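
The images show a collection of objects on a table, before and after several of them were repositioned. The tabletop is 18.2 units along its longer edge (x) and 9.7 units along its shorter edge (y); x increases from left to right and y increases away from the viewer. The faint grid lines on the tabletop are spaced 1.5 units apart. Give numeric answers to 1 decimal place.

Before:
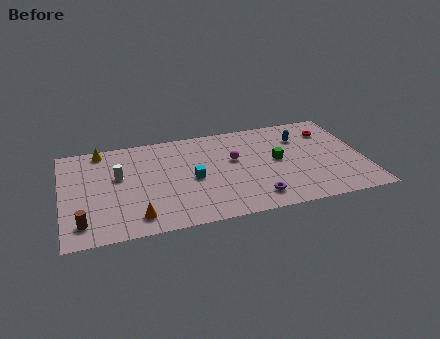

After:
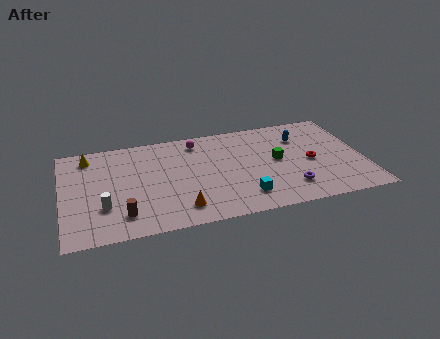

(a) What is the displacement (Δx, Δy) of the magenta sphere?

(-2.1, 2.4)

The magenta sphere was at about (10.4, 5.8) and moved to about (8.3, 8.2).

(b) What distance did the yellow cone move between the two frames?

0.9

The yellow cone was near (2.5, 8.7) before and (1.7, 8.2) after, so it travelled √(0.8² + 0.5²) ≈ 0.9 units.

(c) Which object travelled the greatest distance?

the cyan cube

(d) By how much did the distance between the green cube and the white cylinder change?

+1.2

The distance was about 9.6 in the first image and 10.8 in the second, so they moved 1.2 units further apart.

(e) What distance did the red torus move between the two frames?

3.2

The red torus moved from about (16.4, 7.4) to (15.0, 4.5), a distance of √(1.4² + 2.9²) ≈ 3.2.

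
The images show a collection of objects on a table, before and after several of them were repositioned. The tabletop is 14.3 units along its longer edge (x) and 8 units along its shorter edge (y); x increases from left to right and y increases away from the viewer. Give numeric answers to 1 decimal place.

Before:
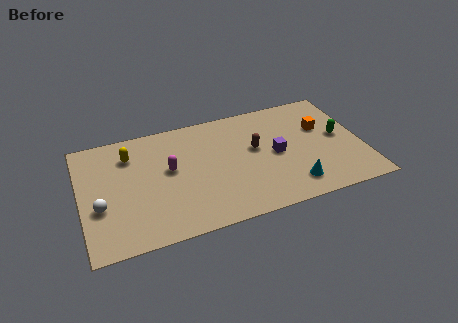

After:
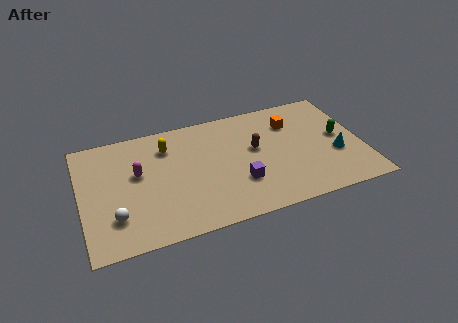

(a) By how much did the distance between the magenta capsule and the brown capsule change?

+1.6

The distance was about 4.4 in the first image and 6.0 in the second, so they moved 1.6 units further apart.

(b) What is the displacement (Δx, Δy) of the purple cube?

(-2.0, -1.4)

From the two frames, the purple cube sits at roughly (9.9, 3.9) before and (7.9, 2.5) after.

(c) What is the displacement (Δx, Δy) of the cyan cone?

(2.4, 1.5)

The cyan cone was at about (10.5, 1.5) and moved to about (12.9, 3.0).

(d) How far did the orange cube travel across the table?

1.7

From (12.4, 5.1) to (10.9, 5.9), the orange cube covered √(1.5² + 0.8²) ≈ 1.7 units.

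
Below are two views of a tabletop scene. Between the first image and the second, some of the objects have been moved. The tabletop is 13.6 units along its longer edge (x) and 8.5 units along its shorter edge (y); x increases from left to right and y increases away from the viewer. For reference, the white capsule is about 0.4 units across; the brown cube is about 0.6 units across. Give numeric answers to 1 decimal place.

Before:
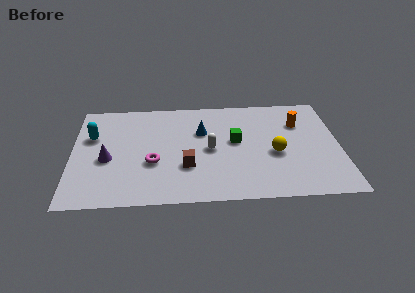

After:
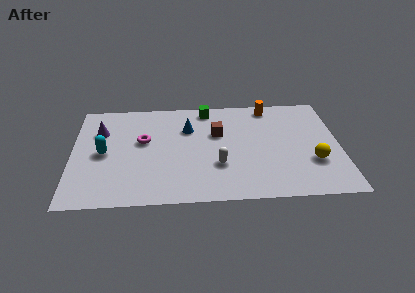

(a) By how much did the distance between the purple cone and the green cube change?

-0.9

The distance was about 6.6 in the first image and 5.7 in the second, so they moved 0.9 units closer together.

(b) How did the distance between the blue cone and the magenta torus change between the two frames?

-1.0

The distance was about 3.5 in the first image and 2.5 in the second, so they moved 1.0 units closer together.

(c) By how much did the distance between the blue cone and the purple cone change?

-0.7

They were about 5.2 units apart before and 4.5 after — 0.7 units closer together.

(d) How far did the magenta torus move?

1.9

From (4.1, 3.2) to (3.6, 5.0), the magenta torus covered √(0.5² + 1.8²) ≈ 1.9 units.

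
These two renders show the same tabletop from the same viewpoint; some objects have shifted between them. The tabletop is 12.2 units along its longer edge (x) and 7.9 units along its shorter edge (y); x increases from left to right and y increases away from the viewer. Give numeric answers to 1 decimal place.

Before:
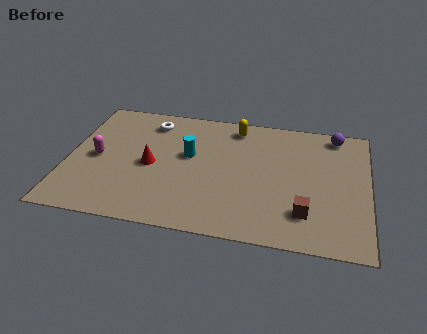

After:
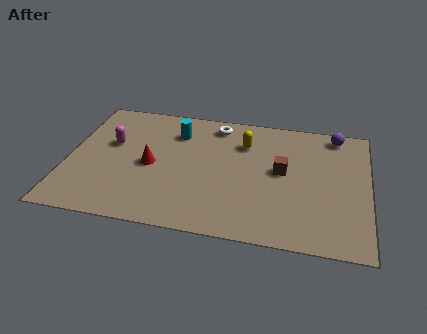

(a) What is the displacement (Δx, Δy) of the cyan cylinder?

(-0.6, 1.4)

The cyan cylinder started near (4.9, 4.6) and ended near (4.3, 6.0).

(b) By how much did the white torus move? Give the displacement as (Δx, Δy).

(2.7, 0.3)

From the two frames, the white torus sits at roughly (3.2, 6.5) before and (5.9, 6.8) after.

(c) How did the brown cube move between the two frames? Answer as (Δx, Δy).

(-1.0, 2.4)

The brown cube was at about (9.7, 1.9) and moved to about (8.7, 4.3).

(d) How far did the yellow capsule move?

1.1

The yellow capsule moved from about (6.7, 6.8) to (7.1, 5.8), a distance of √(0.4² + 1.0²) ≈ 1.1.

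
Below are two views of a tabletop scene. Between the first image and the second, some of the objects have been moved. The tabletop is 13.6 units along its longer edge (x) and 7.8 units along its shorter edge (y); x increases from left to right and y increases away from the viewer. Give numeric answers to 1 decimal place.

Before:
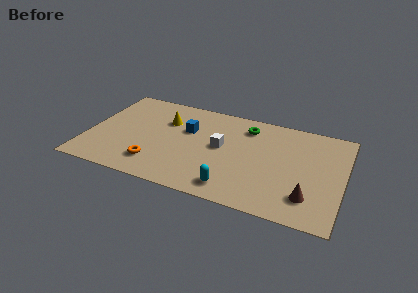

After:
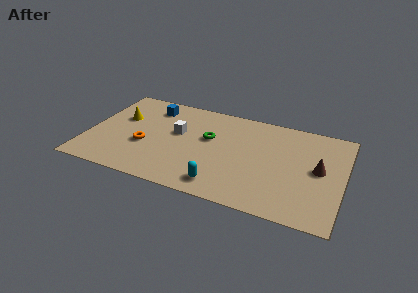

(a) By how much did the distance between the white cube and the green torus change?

-0.7

They were about 2.4 units apart before and 1.7 after — 0.7 units closer together.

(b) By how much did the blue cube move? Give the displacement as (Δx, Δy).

(-2.1, 1.3)

The blue cube started near (5.2, 5.0) and ended near (3.1, 6.3).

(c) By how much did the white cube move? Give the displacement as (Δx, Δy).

(-2.4, 0.4)

The white cube was at about (7.1, 4.2) and moved to about (4.7, 4.6).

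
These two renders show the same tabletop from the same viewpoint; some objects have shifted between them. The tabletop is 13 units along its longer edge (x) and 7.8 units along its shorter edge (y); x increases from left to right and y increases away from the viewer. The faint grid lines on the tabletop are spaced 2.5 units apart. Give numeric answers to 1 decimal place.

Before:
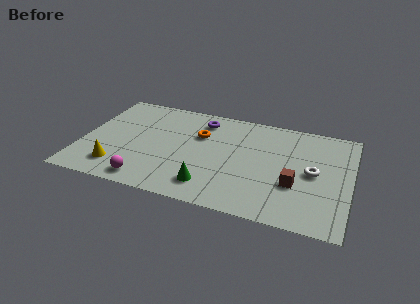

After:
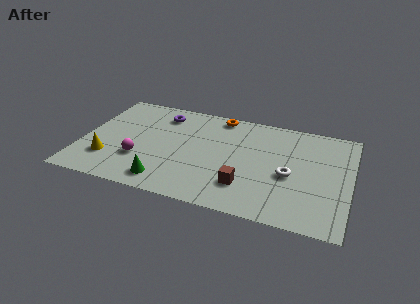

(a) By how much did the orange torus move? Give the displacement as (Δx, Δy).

(0.8, 1.8)

The orange torus started near (5.6, 5.2) and ended near (6.4, 7.0).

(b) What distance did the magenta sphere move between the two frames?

1.6

The magenta sphere moved from about (3.4, 1.0) to (2.9, 2.5), a distance of √(0.5² + 1.5²) ≈ 1.6.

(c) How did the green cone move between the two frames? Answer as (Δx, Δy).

(-2.1, -0.3)

The green cone started near (6.4, 1.5) and ended near (4.3, 1.2).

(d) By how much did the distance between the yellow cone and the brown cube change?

-1.9

Before: roughly 8.6 units apart; after: 6.7. That's 1.9 units closer together.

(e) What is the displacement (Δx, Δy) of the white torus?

(-1.1, -0.5)

The white torus was at about (11.2, 3.9) and moved to about (10.1, 3.4).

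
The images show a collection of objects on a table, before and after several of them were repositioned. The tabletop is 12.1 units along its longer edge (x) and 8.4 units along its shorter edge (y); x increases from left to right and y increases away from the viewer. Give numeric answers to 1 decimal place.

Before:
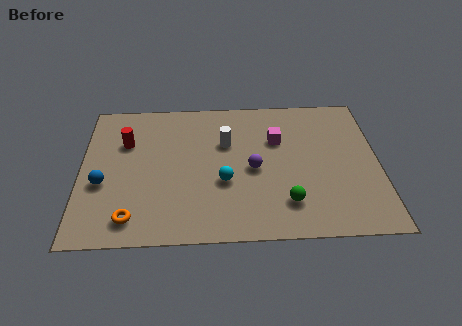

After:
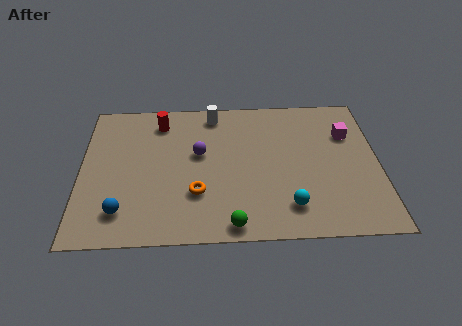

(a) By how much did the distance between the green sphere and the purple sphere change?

+1.9

The distance was about 2.4 in the first image and 4.3 in the second, so they moved 1.9 units further apart.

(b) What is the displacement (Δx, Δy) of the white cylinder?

(-0.5, 1.8)

The white cylinder was at about (5.9, 5.5) and moved to about (5.4, 7.3).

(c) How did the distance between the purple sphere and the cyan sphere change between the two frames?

+3.4

Before: roughly 1.4 units apart; after: 4.8. That's 3.4 units further apart.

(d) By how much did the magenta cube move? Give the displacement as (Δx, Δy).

(2.9, 0.2)

The magenta cube was at about (8.0, 5.6) and moved to about (10.9, 5.8).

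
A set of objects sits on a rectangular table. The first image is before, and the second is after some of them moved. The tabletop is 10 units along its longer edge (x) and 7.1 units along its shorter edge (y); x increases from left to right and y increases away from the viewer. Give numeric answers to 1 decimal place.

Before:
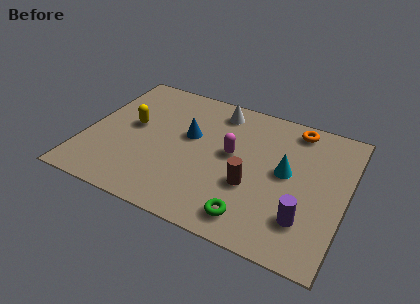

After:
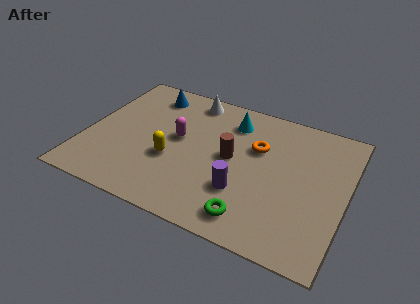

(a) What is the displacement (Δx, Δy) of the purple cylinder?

(-2.4, 0.4)

The purple cylinder started near (8.6, 1.8) and ended near (6.2, 2.2).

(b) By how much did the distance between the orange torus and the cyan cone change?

-0.9

Before: roughly 2.4 units apart; after: 1.5. That's 0.9 units closer together.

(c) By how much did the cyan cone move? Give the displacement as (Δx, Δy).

(-2.3, 1.8)

The cyan cone started near (7.7, 3.8) and ended near (5.4, 5.6).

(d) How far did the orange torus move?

2.1

The orange torus was near (7.8, 6.2) before and (6.5, 4.6) after, so it travelled √(1.3² + 1.6²) ≈ 2.1 units.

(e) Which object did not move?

the green torus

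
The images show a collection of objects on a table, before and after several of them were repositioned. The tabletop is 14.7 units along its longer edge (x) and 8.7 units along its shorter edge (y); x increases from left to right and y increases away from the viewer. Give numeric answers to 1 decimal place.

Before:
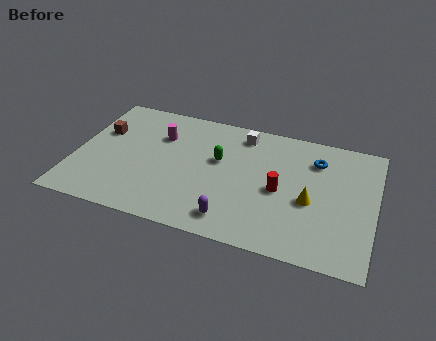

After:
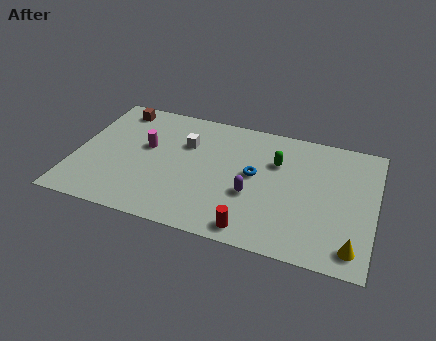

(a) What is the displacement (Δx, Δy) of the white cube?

(-2.7, -1.5)

The white cube was at about (8.0, 7.4) and moved to about (5.3, 5.9).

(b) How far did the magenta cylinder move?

1.2

The magenta cylinder moved from about (4.0, 6.1) to (3.4, 5.1), a distance of √(0.6² + 1.0²) ≈ 1.2.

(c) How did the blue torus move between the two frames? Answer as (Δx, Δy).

(-2.9, -1.9)

The blue torus was at about (11.7, 6.6) and moved to about (8.8, 4.7).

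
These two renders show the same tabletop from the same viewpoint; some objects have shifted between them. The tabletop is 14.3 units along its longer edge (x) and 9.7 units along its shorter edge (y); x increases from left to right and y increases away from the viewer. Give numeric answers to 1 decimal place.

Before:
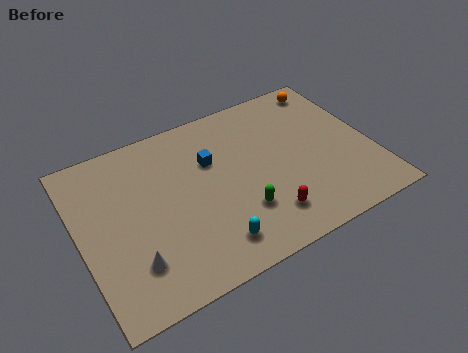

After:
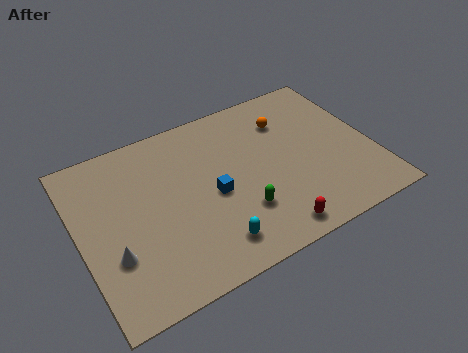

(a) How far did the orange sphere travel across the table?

2.7

The orange sphere was near (12.9, 8.5) before and (10.5, 7.2) after, so it travelled √(2.4² + 1.3²) ≈ 2.7 units.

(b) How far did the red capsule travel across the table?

0.9

The red capsule was near (8.6, 2.0) before and (8.7, 1.1) after, so it travelled √(0.1² + 0.9²) ≈ 0.9 units.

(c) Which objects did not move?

the cyan capsule and the green capsule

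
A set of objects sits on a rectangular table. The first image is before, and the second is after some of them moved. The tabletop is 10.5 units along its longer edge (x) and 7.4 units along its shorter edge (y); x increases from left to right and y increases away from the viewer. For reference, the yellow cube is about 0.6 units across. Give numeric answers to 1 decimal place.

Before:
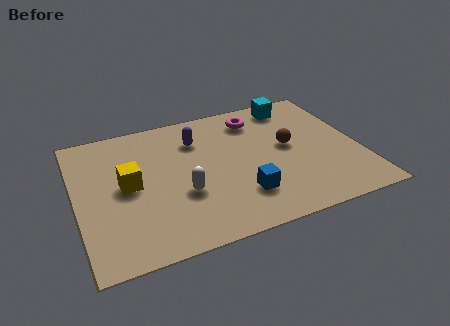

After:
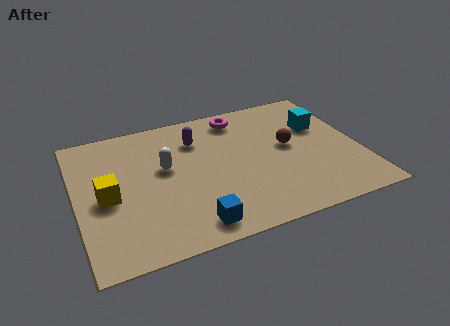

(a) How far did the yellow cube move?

0.9

The yellow cube moved from about (1.9, 3.8) to (1.1, 3.4), a distance of √(0.8² + 0.4²) ≈ 0.9.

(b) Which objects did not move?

the purple capsule and the brown sphere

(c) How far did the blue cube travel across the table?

2.1

The blue cube moved from about (5.9, 1.9) to (4.0, 1.0), a distance of √(1.9² + 0.9²) ≈ 2.1.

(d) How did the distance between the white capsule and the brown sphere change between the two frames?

+0.3

They were about 4.3 units apart before and 4.6 after — 0.3 units further apart.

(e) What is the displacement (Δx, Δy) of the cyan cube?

(0.8, -1.6)

The cyan cube was at about (8.4, 6.4) and moved to about (9.2, 4.8).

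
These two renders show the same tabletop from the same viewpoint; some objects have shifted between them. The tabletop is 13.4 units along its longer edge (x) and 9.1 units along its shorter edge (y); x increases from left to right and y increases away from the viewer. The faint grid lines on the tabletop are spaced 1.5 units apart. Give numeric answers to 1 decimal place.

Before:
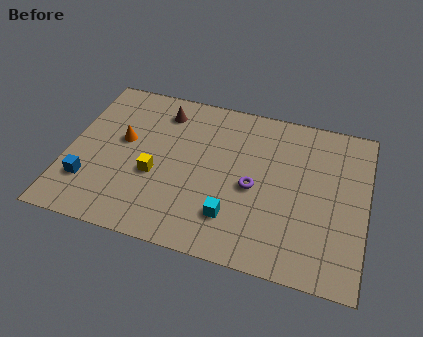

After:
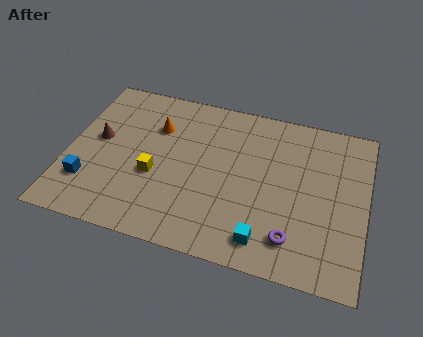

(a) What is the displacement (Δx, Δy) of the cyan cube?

(1.5, -0.8)

The cyan cube was at about (7.6, 2.2) and moved to about (9.1, 1.4).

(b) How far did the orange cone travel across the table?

1.8

The orange cone moved from about (2.4, 5.2) to (3.8, 6.4), a distance of √(1.4² + 1.2²) ≈ 1.8.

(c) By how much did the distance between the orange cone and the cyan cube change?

+1.3

They were about 6.0 units apart before and 7.3 after — 1.3 units further apart.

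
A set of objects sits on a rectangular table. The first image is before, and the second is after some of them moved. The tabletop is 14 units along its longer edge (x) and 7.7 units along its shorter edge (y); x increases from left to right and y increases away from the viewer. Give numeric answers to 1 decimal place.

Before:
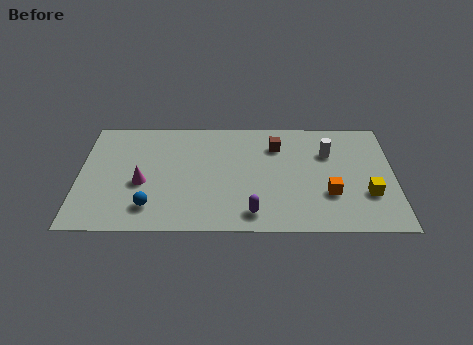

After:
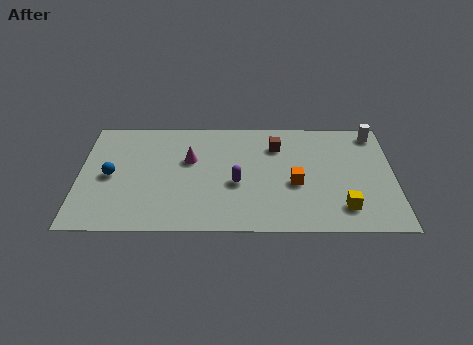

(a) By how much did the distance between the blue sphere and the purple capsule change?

+1.1

The distance was about 4.5 in the first image and 5.6 in the second, so they moved 1.1 units further apart.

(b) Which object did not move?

the brown cube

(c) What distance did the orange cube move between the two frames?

1.7

From (11.1, 2.5) to (9.6, 3.2), the orange cube covered √(1.5² + 0.7²) ≈ 1.7 units.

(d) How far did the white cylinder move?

2.5

The white cylinder was near (11.1, 5.3) before and (13.2, 6.7) after, so it travelled √(2.1² + 1.4²) ≈ 2.5 units.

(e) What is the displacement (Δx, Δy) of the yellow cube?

(-1.1, -0.9)

The yellow cube was at about (12.8, 2.5) and moved to about (11.7, 1.6).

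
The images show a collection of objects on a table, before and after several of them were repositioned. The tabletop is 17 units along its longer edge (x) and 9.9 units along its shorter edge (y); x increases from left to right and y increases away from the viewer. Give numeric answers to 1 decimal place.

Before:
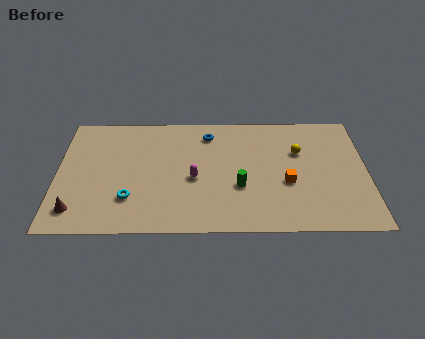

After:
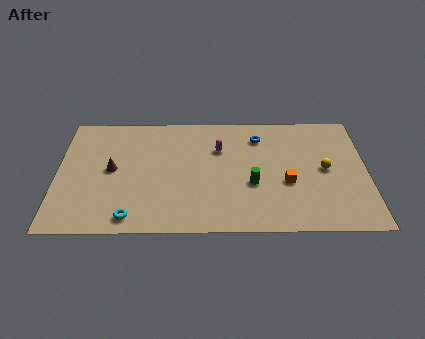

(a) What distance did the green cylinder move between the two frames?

0.7

The green cylinder was near (10.0, 3.6) before and (10.7, 3.8) after, so it travelled √(0.7² + 0.2²) ≈ 0.7 units.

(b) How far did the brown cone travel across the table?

3.8

The brown cone moved from about (1.1, 1.8) to (3.0, 5.1), a distance of √(1.9² + 3.3²) ≈ 3.8.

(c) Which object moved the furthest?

the brown cone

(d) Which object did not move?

the orange cube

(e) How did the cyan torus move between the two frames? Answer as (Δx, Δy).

(0.1, -1.5)

The cyan torus started near (4.0, 2.7) and ended near (4.1, 1.2).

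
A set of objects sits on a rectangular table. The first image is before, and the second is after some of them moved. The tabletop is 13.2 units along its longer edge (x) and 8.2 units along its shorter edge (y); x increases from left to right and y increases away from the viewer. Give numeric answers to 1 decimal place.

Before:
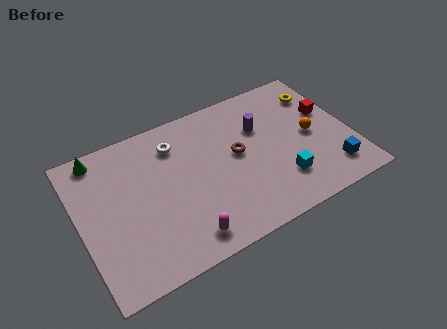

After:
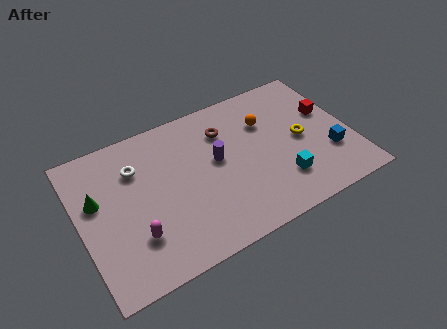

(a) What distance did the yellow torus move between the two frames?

2.6

The yellow torus moved from about (12.1, 6.3) to (10.8, 4.0), a distance of √(1.3² + 2.3²) ≈ 2.6.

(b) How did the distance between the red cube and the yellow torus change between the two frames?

+0.5

They were about 1.3 units apart before and 1.8 after — 0.5 units further apart.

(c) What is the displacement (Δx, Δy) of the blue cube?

(0.1, 1.0)

The blue cube was at about (11.9, 1.6) and moved to about (12.0, 2.6).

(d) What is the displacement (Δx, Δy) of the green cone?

(-0.4, -2.3)

From the two frames, the green cone sits at roughly (1.3, 7.3) before and (0.9, 5.0) after.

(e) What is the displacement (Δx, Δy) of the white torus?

(-2.0, -0.5)

The white torus started near (4.9, 6.4) and ended near (2.9, 5.9).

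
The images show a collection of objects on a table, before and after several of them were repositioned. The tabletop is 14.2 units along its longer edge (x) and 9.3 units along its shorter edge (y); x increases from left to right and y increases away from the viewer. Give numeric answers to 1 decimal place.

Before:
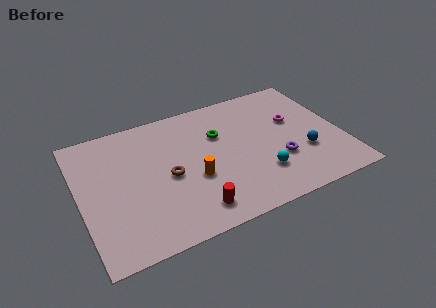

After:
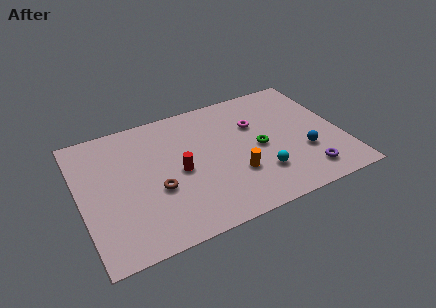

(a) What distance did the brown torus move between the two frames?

1.0

From (4.7, 4.3) to (4.0, 3.6), the brown torus covered √(0.7² + 0.7²) ≈ 1.0 units.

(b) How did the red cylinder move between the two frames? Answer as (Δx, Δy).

(-0.4, 2.9)

From the two frames, the red cylinder sits at roughly (5.7, 1.5) before and (5.3, 4.4) after.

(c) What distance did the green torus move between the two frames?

2.7

The green torus was near (7.7, 6.2) before and (9.7, 4.4) after, so it travelled √(2.0² + 1.8²) ≈ 2.7 units.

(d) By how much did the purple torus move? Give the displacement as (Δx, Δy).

(1.3, -1.5)

The purple torus was at about (10.6, 3.1) and moved to about (11.9, 1.6).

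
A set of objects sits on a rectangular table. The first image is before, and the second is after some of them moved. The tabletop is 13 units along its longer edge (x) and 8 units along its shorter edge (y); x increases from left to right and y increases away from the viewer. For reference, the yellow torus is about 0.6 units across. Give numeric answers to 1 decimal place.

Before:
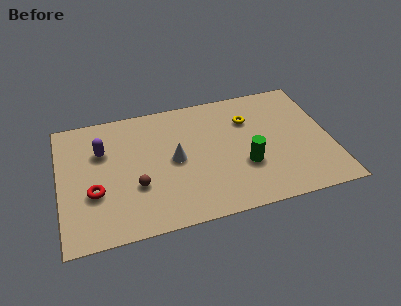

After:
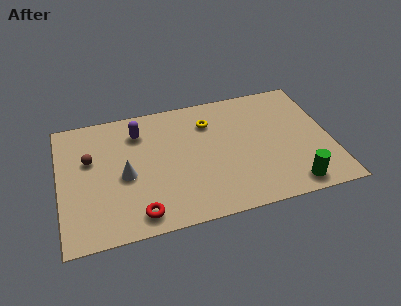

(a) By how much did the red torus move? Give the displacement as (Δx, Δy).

(2.0, -1.8)

From the two frames, the red torus sits at roughly (1.6, 2.9) before and (3.6, 1.1) after.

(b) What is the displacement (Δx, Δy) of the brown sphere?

(-2.1, 2.2)

The brown sphere started near (3.6, 2.8) and ended near (1.5, 5.0).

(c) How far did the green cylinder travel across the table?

2.8

From (8.8, 2.8) to (10.9, 1.0), the green cylinder covered √(2.1² + 1.8²) ≈ 2.8 units.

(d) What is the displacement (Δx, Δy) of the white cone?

(-2.4, -0.4)

The white cone was at about (5.5, 4.0) and moved to about (3.1, 3.6).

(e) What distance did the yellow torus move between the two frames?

1.9

The yellow torus was near (9.2, 5.7) before and (7.3, 6.0) after, so it travelled √(1.9² + 0.3²) ≈ 1.9 units.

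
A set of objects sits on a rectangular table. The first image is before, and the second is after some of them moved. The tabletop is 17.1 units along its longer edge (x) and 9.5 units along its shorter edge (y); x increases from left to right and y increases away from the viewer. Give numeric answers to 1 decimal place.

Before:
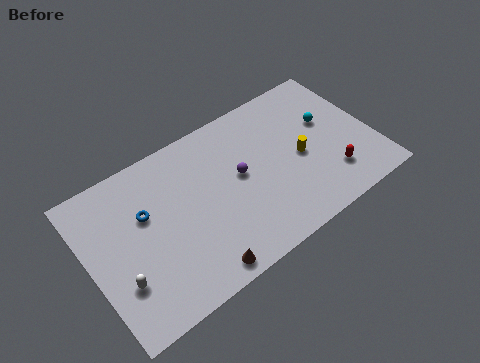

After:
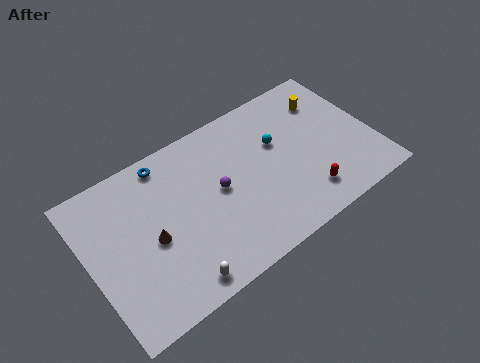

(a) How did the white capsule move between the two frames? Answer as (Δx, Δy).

(3.0, -1.8)

The white capsule started near (1.5, 2.9) and ended near (4.5, 1.1).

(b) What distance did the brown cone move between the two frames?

4.0

From (5.8, 1.0) to (3.6, 4.3), the brown cone covered √(2.2² + 3.3²) ≈ 4.0 units.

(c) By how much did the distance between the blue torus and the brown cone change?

-1.1

They were about 5.5 units apart before and 4.4 after — 1.1 units closer together.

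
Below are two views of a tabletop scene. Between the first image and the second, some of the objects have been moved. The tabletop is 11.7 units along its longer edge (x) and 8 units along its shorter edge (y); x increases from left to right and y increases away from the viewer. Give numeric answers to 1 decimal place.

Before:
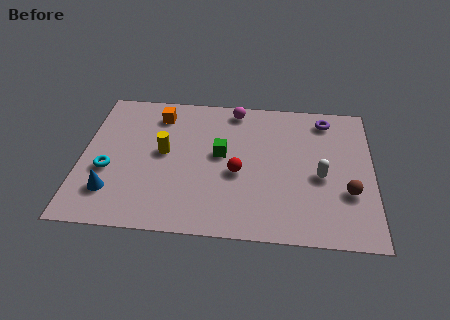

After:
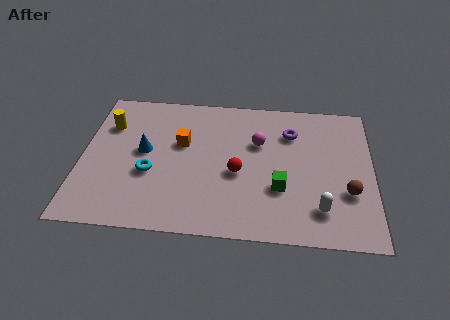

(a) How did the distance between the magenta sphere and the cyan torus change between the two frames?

-1.6

They were about 6.4 units apart before and 4.8 after — 1.6 units closer together.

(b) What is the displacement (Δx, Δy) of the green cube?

(2.4, -1.7)

The green cube was at about (5.6, 4.4) and moved to about (8.0, 2.7).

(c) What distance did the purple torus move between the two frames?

1.7

The purple torus was near (9.8, 6.8) before and (8.4, 5.9) after, so it travelled √(1.4² + 0.9²) ≈ 1.7 units.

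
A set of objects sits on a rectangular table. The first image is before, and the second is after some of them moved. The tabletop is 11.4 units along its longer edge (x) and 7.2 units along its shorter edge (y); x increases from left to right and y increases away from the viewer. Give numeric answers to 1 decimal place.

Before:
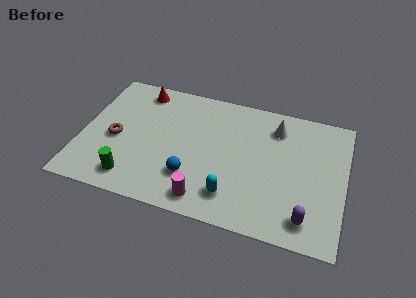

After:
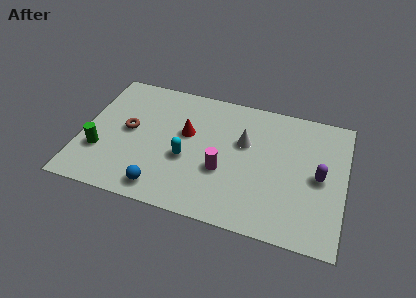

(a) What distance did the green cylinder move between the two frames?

1.9

The green cylinder moved from about (2.4, 1.2) to (0.9, 2.3), a distance of √(1.5² + 1.1²) ≈ 1.9.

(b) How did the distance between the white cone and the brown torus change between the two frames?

-2.2

The distance was about 7.2 in the first image and 5.0 in the second, so they moved 2.2 units closer together.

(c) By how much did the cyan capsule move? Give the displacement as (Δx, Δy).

(-2.1, 1.4)

From the two frames, the cyan capsule sits at roughly (6.7, 1.5) before and (4.6, 2.9) after.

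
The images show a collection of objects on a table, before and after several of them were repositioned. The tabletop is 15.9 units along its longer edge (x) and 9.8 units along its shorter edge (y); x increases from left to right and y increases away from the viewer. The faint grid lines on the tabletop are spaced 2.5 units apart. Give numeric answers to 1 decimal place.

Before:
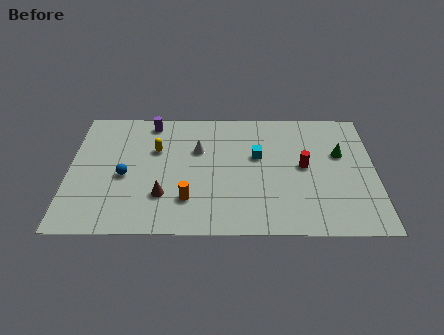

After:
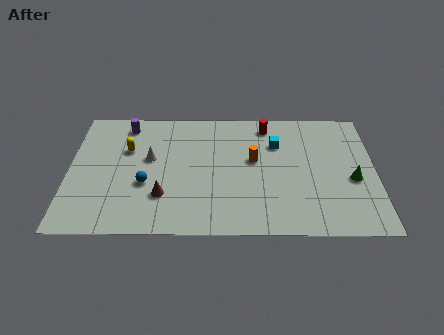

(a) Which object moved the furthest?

the orange cylinder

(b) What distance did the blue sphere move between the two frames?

1.3

From (2.9, 4.3) to (4.0, 3.7), the blue sphere covered √(1.1² + 0.6²) ≈ 1.3 units.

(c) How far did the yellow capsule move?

1.5

The yellow capsule moved from about (4.5, 6.4) to (3.0, 6.4), a distance of √(1.5² + 0.0²) ≈ 1.5.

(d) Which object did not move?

the brown cone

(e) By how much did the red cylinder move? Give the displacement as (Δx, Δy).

(-1.9, 3.3)

The red cylinder was at about (12.2, 5.1) and moved to about (10.3, 8.4).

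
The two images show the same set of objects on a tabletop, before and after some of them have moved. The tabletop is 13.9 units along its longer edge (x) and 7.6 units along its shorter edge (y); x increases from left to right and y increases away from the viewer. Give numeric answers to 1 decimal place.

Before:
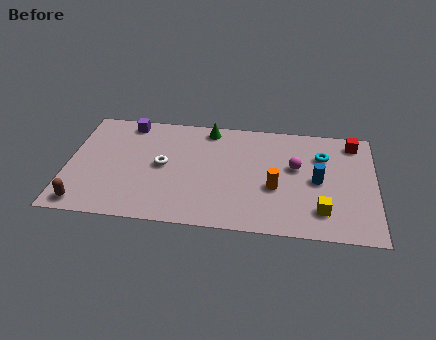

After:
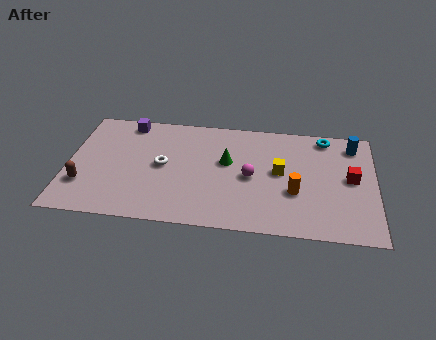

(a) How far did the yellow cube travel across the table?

3.1

The yellow cube moved from about (11.5, 1.7) to (9.6, 4.1), a distance of √(1.9² + 2.4²) ≈ 3.1.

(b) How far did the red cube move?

2.5

From (12.9, 6.5) to (12.8, 4.0), the red cube covered √(0.1² + 2.5²) ≈ 2.5 units.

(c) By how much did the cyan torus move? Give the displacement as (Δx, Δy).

(0.1, 1.3)

The cyan torus was at about (11.5, 5.4) and moved to about (11.6, 6.7).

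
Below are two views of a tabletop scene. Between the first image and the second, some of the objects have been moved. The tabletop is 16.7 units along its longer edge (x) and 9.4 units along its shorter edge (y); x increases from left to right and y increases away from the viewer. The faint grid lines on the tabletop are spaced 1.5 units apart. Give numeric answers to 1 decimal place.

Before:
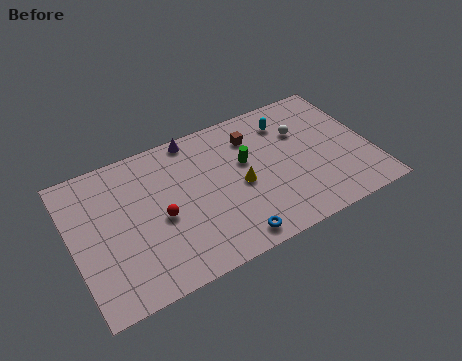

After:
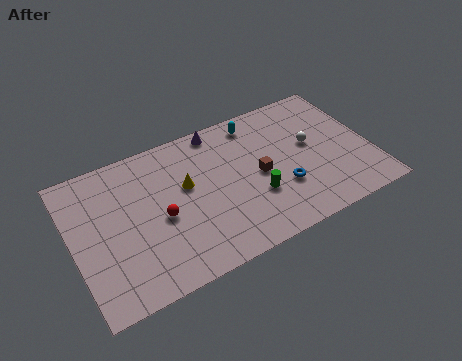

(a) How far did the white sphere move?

1.2

The white sphere moved from about (13.1, 6.4) to (13.5, 5.3), a distance of √(0.4² + 1.1²) ≈ 1.2.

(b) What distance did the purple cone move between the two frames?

1.4

From (7.2, 8.6) to (8.6, 8.5), the purple cone covered √(1.4² + 0.1²) ≈ 1.4 units.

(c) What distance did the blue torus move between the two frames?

3.8

The blue torus was near (8.3, 1.1) before and (11.5, 3.1) after, so it travelled √(3.2² + 2.0²) ≈ 3.8 units.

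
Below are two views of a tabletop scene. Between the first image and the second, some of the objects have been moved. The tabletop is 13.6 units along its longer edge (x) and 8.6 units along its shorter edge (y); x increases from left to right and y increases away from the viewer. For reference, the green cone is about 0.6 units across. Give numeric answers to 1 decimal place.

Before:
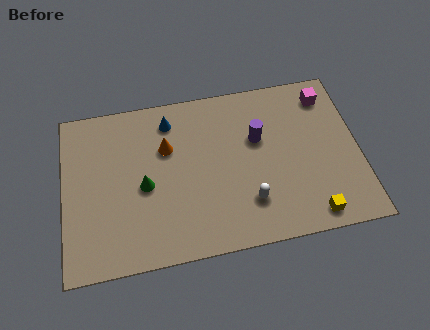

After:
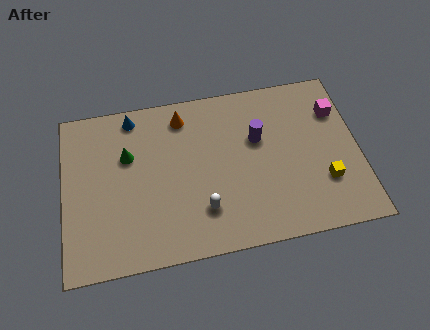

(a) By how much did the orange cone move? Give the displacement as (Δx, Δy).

(0.8, 1.5)

From the two frames, the orange cone sits at roughly (4.8, 5.7) before and (5.6, 7.2) after.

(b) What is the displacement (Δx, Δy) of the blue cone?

(-1.7, 0.5)

The blue cone started near (5.0, 7.1) and ended near (3.3, 7.6).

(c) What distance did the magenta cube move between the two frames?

1.0

The magenta cube was near (12.3, 7.1) before and (12.7, 6.2) after, so it travelled √(0.4² + 0.9²) ≈ 1.0 units.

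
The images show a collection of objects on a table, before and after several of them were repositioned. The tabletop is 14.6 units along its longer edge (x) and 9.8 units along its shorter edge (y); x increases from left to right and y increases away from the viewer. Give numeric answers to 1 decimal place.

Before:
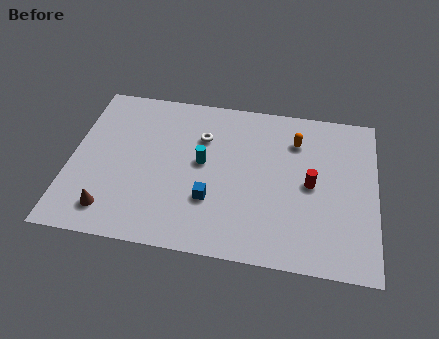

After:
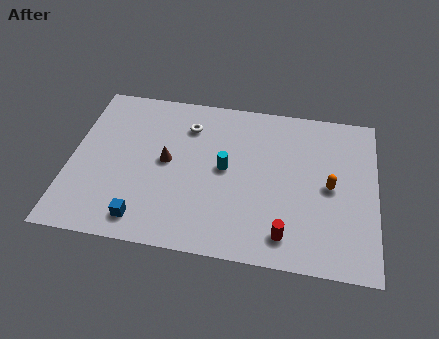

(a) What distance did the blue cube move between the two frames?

3.5

The blue cube moved from about (6.8, 3.1) to (3.7, 1.4), a distance of √(3.1² + 1.7²) ≈ 3.5.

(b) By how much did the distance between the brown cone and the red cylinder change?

-3.1

The distance was about 9.9 in the first image and 6.8 in the second, so they moved 3.1 units closer together.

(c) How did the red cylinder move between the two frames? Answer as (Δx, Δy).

(-1.1, -3.2)

From the two frames, the red cylinder sits at roughly (11.5, 4.8) before and (10.4, 1.6) after.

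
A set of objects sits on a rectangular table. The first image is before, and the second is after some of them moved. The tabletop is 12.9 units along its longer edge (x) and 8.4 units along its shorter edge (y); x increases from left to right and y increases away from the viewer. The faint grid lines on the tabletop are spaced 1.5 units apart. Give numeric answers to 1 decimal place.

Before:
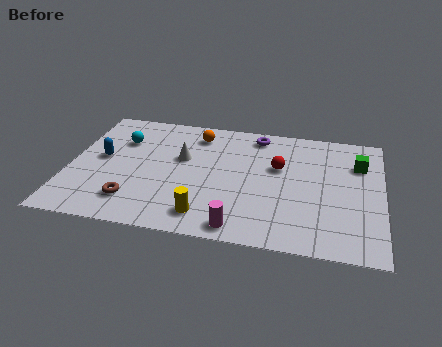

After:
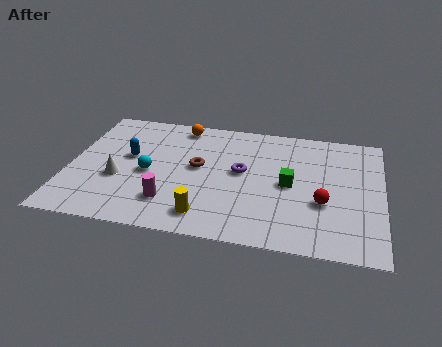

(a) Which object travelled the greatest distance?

the brown torus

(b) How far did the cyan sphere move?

2.5

The cyan sphere was near (2.0, 5.9) before and (3.3, 3.8) after, so it travelled √(1.3² + 2.1²) ≈ 2.5 units.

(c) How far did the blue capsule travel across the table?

1.1

The blue capsule was near (1.3, 4.5) before and (2.4, 4.8) after, so it travelled √(1.1² + 0.3²) ≈ 1.1 units.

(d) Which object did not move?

the yellow cylinder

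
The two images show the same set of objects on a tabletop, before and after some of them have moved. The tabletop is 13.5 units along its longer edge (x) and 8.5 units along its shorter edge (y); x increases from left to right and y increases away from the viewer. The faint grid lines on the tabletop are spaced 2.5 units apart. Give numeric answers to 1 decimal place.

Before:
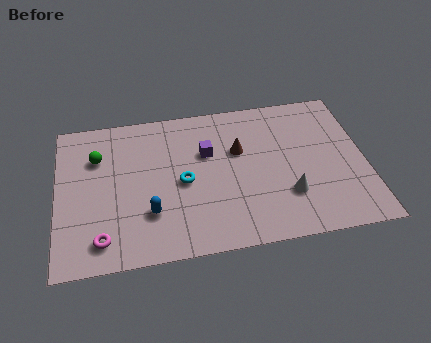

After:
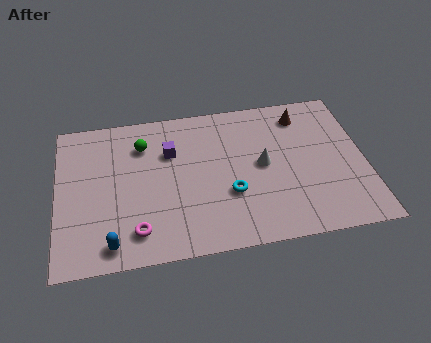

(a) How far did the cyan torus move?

2.2

From (5.5, 4.0) to (7.5, 3.0), the cyan torus covered √(2.0² + 1.0²) ≈ 2.2 units.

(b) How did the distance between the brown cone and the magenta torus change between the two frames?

+1.9

They were about 7.3 units apart before and 9.2 after — 1.9 units further apart.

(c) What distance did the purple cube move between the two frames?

1.6

The purple cube moved from about (6.6, 5.5) to (5.0, 5.8), a distance of √(1.6² + 0.3²) ≈ 1.6.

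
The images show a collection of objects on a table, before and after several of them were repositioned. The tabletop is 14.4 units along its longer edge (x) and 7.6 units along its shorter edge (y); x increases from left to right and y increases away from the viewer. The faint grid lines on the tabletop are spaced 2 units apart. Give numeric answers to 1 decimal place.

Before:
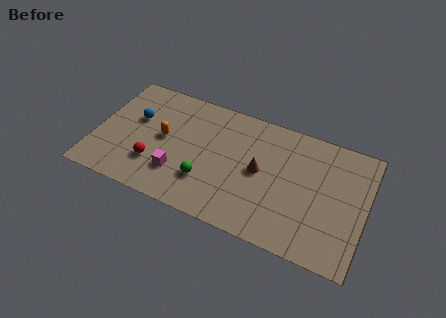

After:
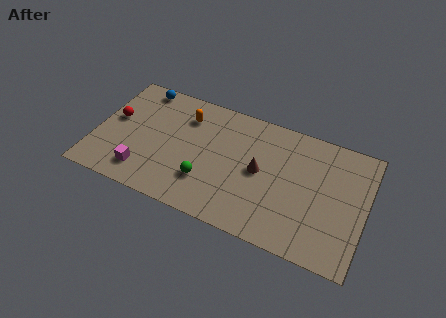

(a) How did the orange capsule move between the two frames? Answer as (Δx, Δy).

(1.0, 1.8)

The orange capsule was at about (3.6, 4.0) and moved to about (4.6, 5.8).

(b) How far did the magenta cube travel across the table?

1.9

The magenta cube was near (4.6, 2.1) before and (2.8, 1.5) after, so it travelled √(1.8² + 0.6²) ≈ 1.9 units.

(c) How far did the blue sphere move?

2.1

The blue sphere was near (2.0, 4.7) before and (2.0, 6.8) after, so it travelled √(0.0² + 2.1²) ≈ 2.1 units.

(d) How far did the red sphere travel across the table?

3.2

The red sphere moved from about (3.3, 2.2) to (0.9, 4.3), a distance of √(2.4² + 2.1²) ≈ 3.2.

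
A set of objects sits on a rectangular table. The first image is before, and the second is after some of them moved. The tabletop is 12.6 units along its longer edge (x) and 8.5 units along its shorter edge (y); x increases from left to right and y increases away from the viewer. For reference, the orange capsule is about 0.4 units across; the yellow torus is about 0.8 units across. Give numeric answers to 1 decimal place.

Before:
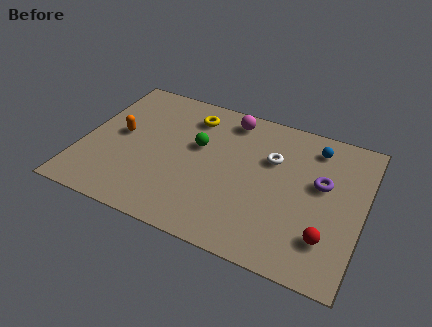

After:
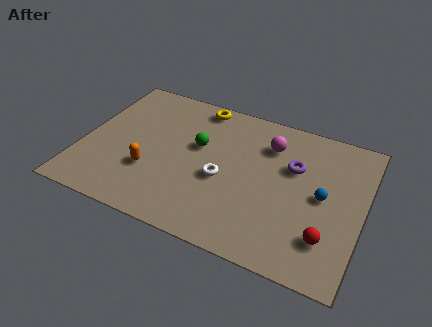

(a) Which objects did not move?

the green sphere and the red sphere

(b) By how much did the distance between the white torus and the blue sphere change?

+2.2

Before: roughly 2.3 units apart; after: 4.5. That's 2.2 units further apart.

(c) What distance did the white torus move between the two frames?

2.8

From (8.4, 5.6) to (6.4, 3.6), the white torus covered √(2.0² + 2.0²) ≈ 2.8 units.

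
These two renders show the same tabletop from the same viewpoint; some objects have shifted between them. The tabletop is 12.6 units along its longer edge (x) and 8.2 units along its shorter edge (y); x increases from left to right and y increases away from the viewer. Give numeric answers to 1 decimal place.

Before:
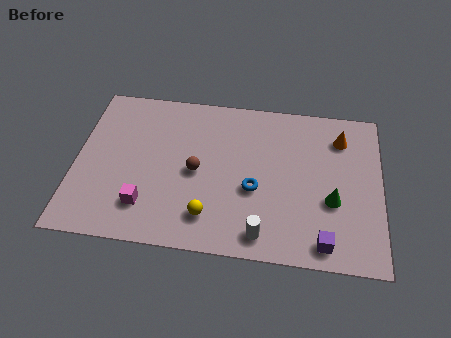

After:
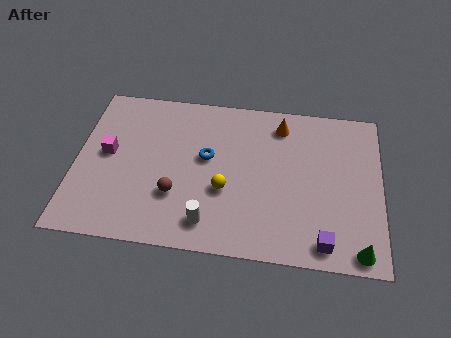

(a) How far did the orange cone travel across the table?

2.5

The orange cone moved from about (10.9, 6.4) to (8.4, 6.8), a distance of √(2.5² + 0.4²) ≈ 2.5.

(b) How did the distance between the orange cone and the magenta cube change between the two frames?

-1.6

Before: roughly 9.1 units apart; after: 7.5. That's 1.6 units closer together.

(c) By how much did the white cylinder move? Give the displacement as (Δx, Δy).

(-2.2, 0.3)

The white cylinder was at about (7.8, 1.1) and moved to about (5.6, 1.4).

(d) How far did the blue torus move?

2.4

From (7.4, 3.3) to (5.4, 4.7), the blue torus covered √(2.0² + 1.4²) ≈ 2.4 units.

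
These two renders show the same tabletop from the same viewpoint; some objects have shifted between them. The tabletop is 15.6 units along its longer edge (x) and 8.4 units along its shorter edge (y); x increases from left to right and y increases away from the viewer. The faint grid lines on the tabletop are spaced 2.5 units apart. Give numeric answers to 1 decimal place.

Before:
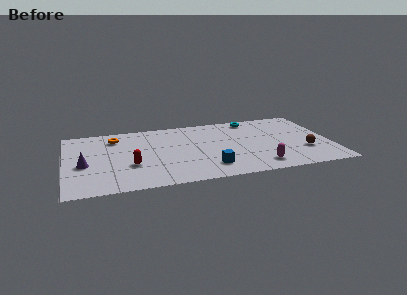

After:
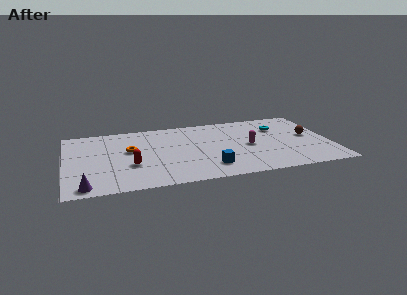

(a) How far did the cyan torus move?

2.1

From (11.2, 7.4) to (12.7, 6.0), the cyan torus covered √(1.5² + 1.4²) ≈ 2.1 units.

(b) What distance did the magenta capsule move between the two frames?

2.6

The magenta capsule moved from about (11.2, 1.4) to (10.8, 4.0), a distance of √(0.4² + 2.6²) ≈ 2.6.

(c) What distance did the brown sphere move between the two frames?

1.8

The brown sphere moved from about (14.0, 2.7) to (14.4, 4.5), a distance of √(0.4² + 1.8²) ≈ 1.8.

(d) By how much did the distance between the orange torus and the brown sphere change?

-1.1

The distance was about 11.7 in the first image and 10.6 in the second, so they moved 1.1 units closer together.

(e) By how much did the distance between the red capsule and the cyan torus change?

+0.8

The distance was about 8.6 in the first image and 9.4 in the second, so they moved 0.8 units further apart.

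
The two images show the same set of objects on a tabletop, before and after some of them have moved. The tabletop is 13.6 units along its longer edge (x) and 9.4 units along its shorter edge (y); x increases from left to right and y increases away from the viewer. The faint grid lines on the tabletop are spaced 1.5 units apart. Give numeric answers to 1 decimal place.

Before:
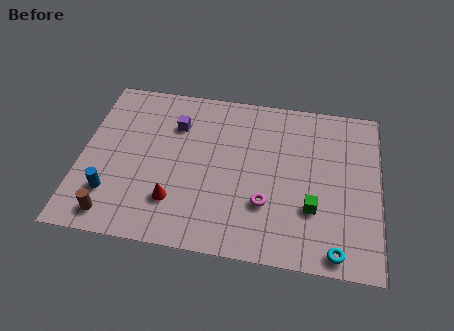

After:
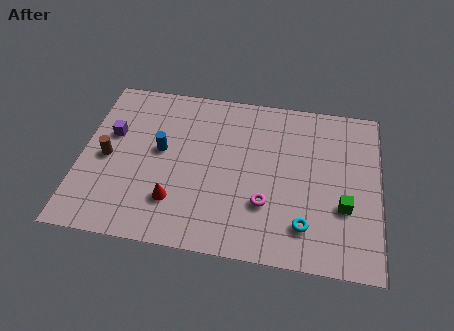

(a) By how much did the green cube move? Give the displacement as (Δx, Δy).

(1.4, 0.3)

From the two frames, the green cube sits at roughly (10.6, 3.0) before and (12.0, 3.3) after.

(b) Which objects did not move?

the red cone and the magenta torus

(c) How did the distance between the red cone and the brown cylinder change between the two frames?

+0.8

They were about 3.0 units apart before and 3.8 after — 0.8 units further apart.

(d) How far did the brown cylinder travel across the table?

3.2

From (1.7, 1.2) to (1.2, 4.4), the brown cylinder covered √(0.5² + 3.2²) ≈ 3.2 units.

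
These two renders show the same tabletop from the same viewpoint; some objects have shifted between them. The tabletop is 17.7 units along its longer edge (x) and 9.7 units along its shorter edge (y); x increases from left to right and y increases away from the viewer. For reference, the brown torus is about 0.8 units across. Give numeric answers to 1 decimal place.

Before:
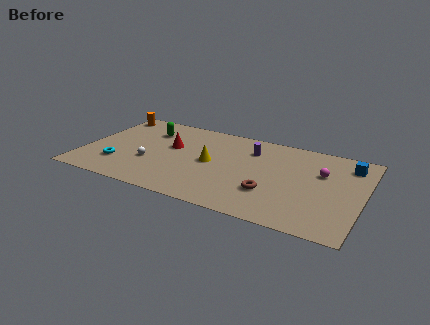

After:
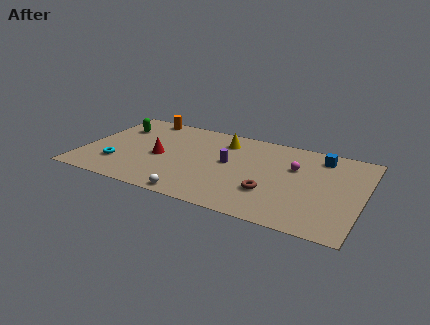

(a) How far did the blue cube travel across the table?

1.8

From (16.6, 7.8) to (14.8, 8.1), the blue cube covered √(1.8² + 0.3²) ≈ 1.8 units.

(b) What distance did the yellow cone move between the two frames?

2.8

The yellow cone was near (8.1, 4.9) before and (8.6, 7.7) after, so it travelled √(0.5² + 2.8²) ≈ 2.8 units.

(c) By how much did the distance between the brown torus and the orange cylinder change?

-1.7

The distance was about 12.4 in the first image and 10.7 in the second, so they moved 1.7 units closer together.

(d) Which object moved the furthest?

the white sphere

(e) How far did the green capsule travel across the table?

2.0

The green capsule moved from about (3.7, 7.2) to (1.7, 7.0), a distance of √(2.0² + 0.2²) ≈ 2.0.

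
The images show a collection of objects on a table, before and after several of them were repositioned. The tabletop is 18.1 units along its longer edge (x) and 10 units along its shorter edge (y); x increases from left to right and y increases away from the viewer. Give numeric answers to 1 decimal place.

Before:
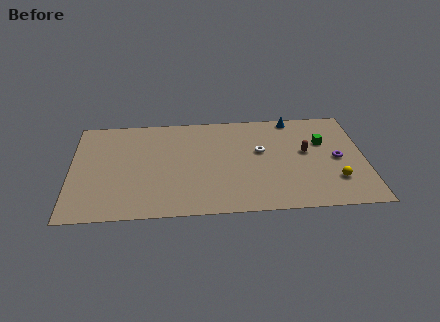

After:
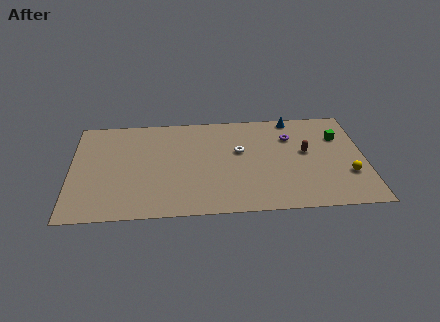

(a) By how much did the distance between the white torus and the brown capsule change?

+1.3

Before: roughly 2.8 units apart; after: 4.1. That's 1.3 units further apart.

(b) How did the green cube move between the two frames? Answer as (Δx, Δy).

(1.0, 0.5)

From the two frames, the green cube sits at roughly (15.6, 6.5) before and (16.6, 7.0) after.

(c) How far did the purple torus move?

3.7

From (16.4, 4.8) to (13.6, 7.2), the purple torus covered √(2.8² + 2.4²) ≈ 3.7 units.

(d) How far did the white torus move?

1.3

From (11.7, 5.9) to (10.4, 6.0), the white torus covered √(1.3² + 0.1²) ≈ 1.3 units.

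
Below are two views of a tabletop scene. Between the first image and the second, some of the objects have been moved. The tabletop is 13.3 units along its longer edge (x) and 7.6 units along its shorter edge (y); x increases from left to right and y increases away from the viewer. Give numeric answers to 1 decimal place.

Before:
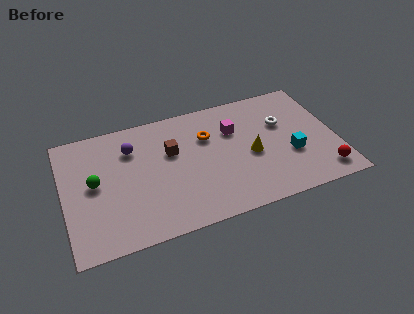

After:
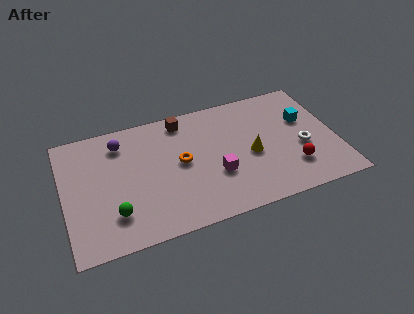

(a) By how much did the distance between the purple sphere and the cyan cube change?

+1.0

They were about 8.1 units apart before and 9.1 after — 1.0 units further apart.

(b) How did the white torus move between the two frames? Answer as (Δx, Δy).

(0.8, -1.8)

The white torus was at about (10.8, 4.9) and moved to about (11.6, 3.1).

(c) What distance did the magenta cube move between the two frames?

2.7

The magenta cube moved from about (8.4, 5.2) to (7.3, 2.7), a distance of √(1.1² + 2.5²) ≈ 2.7.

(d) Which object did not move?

the yellow cone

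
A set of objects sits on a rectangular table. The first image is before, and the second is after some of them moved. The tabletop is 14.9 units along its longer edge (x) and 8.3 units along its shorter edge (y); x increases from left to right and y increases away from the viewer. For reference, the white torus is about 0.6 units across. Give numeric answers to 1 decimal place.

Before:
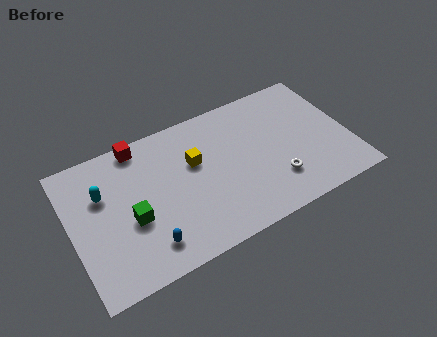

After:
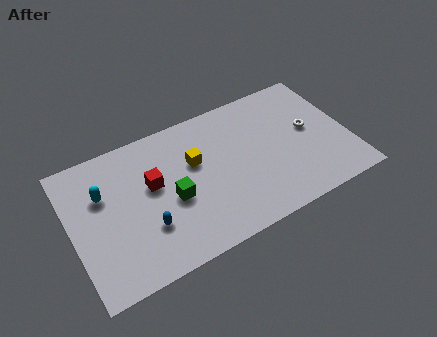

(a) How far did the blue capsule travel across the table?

1.0

The blue capsule moved from about (3.7, 1.6) to (3.8, 2.6), a distance of √(0.1² + 1.0²) ≈ 1.0.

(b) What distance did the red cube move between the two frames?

2.6

From (4.0, 7.5) to (4.4, 4.9), the red cube covered √(0.4² + 2.6²) ≈ 2.6 units.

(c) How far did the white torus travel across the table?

3.2

The white torus moved from about (10.7, 2.2) to (12.9, 4.5), a distance of √(2.2² + 2.3²) ≈ 3.2.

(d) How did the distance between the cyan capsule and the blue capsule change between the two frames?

-0.8

Before: roughly 4.3 units apart; after: 3.5. That's 0.8 units closer together.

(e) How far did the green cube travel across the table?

2.2

The green cube moved from about (3.1, 3.4) to (5.3, 3.6), a distance of √(2.2² + 0.2²) ≈ 2.2.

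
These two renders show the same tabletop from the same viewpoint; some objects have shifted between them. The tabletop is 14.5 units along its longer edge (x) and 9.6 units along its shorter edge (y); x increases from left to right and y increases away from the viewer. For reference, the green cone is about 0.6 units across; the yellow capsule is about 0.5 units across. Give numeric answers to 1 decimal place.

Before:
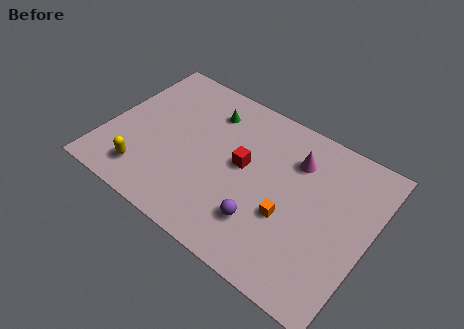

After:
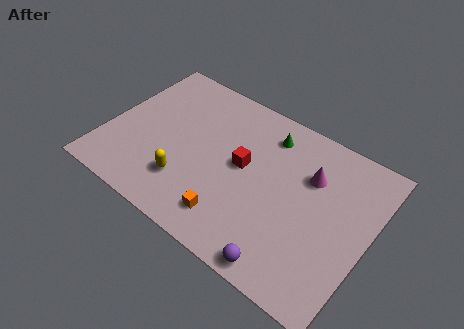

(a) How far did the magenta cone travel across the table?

1.0

From (10.1, 7.1) to (11.0, 6.6), the magenta cone covered √(0.9² + 0.5²) ≈ 1.0 units.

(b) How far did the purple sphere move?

2.3

The purple sphere was near (9.1, 2.5) before and (10.7, 0.9) after, so it travelled √(1.6² + 1.6²) ≈ 2.3 units.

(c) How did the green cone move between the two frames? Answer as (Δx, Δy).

(3.3, 0.3)

The green cone started near (5.1, 7.5) and ended near (8.4, 7.8).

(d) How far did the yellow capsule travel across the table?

2.3

The yellow capsule moved from about (2.6, 1.8) to (4.8, 2.5), a distance of √(2.2² + 0.7²) ≈ 2.3.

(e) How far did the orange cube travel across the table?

3.3

From (10.3, 3.6) to (7.5, 1.8), the orange cube covered √(2.8² + 1.8²) ≈ 3.3 units.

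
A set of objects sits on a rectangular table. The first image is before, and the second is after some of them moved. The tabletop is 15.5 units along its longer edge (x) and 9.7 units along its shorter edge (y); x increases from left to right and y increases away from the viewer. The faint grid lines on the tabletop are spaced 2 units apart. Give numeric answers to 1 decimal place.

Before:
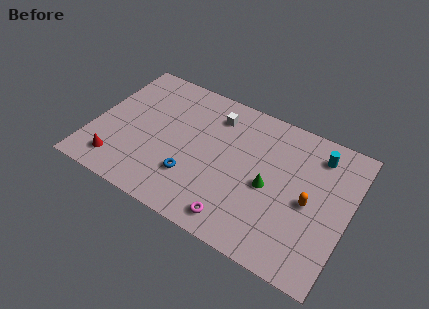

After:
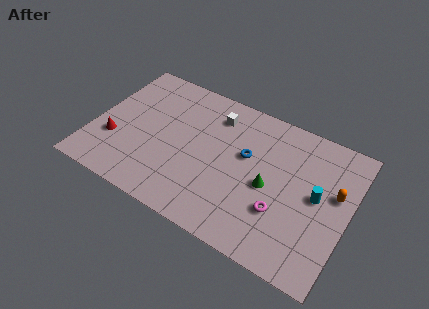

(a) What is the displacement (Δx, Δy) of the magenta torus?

(2.4, 1.8)

The magenta torus was at about (9.3, 1.3) and moved to about (11.7, 3.1).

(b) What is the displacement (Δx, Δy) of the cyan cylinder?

(0.3, -2.8)

The cyan cylinder was at about (13.3, 7.9) and moved to about (13.6, 5.1).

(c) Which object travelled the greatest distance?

the blue torus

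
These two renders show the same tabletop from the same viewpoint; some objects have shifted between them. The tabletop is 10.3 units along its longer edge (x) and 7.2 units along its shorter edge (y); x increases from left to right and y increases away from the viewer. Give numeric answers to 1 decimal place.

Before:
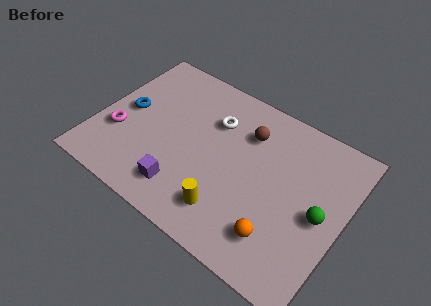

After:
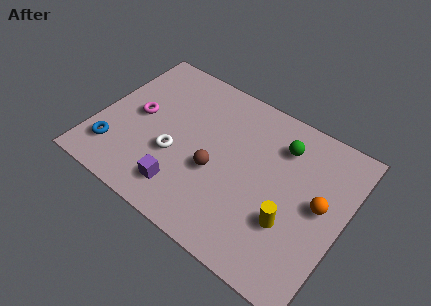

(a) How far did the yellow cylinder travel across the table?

2.6

From (5.9, 1.5) to (8.3, 2.4), the yellow cylinder covered √(2.4² + 0.9²) ≈ 2.6 units.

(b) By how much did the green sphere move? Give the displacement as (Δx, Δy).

(-2.0, 2.1)

From the two frames, the green sphere sits at roughly (9.4, 3.4) before and (7.4, 5.5) after.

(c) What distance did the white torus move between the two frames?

2.7

From (4.6, 5.1) to (3.4, 2.7), the white torus covered √(1.2² + 2.4²) ≈ 2.7 units.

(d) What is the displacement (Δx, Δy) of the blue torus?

(-0.1, -2.1)

From the two frames, the blue torus sits at roughly (1.1, 3.7) before and (1.0, 1.6) after.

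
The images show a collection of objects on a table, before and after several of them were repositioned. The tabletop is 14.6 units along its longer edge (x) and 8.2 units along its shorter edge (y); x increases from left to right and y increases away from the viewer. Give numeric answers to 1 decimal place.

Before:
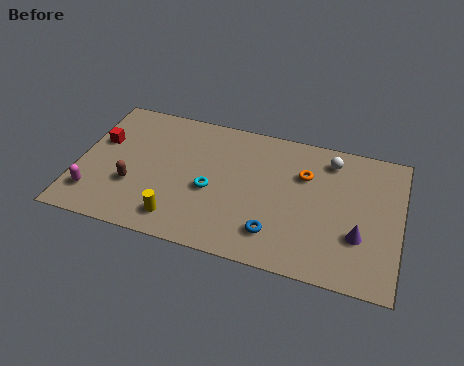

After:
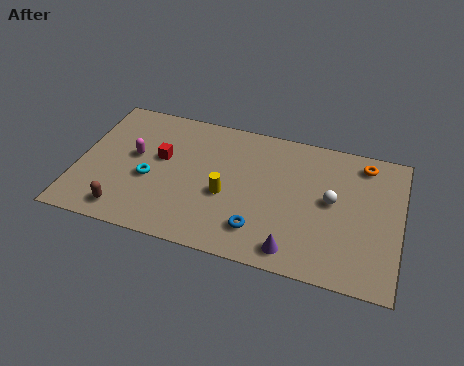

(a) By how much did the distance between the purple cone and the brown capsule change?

-2.6

Before: roughly 10.2 units apart; after: 7.6. That's 2.6 units closer together.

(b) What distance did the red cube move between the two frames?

2.8

From (0.9, 5.1) to (3.7, 4.8), the red cube covered √(2.8² + 0.3²) ≈ 2.8 units.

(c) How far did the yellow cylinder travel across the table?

2.8

From (4.8, 1.4) to (6.8, 3.4), the yellow cylinder covered √(2.0² + 2.0²) ≈ 2.8 units.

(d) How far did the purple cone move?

3.2

The purple cone was near (12.8, 2.7) before and (10.0, 1.1) after, so it travelled √(2.8² + 1.6²) ≈ 3.2 units.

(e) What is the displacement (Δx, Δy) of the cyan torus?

(-2.8, -0.1)

The cyan torus was at about (6.1, 3.5) and moved to about (3.3, 3.4).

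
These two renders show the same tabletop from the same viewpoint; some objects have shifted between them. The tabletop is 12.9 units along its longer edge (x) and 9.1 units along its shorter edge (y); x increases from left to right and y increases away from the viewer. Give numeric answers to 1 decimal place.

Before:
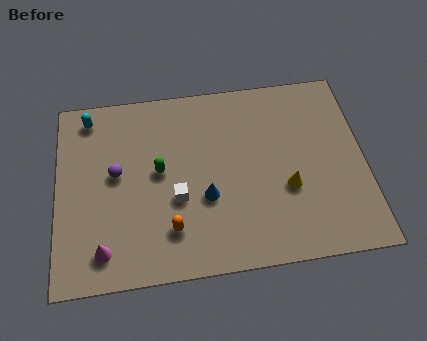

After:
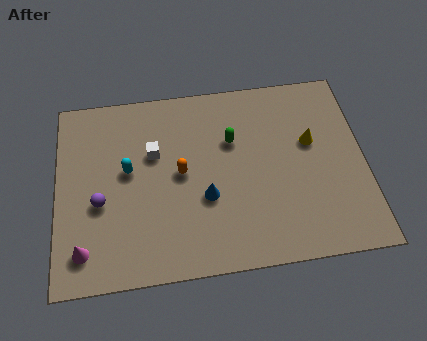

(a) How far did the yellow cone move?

2.4

From (9.6, 3.4) to (10.7, 5.5), the yellow cone covered √(1.1² + 2.1²) ≈ 2.4 units.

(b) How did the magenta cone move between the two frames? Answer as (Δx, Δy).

(-0.8, 0.1)

The magenta cone was at about (1.9, 1.5) and moved to about (1.1, 1.6).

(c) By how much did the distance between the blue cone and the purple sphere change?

+0.4

They were about 4.0 units apart before and 4.4 after — 0.4 units further apart.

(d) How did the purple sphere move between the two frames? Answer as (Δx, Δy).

(-0.7, -1.3)

From the two frames, the purple sphere sits at roughly (2.5, 5.0) before and (1.8, 3.7) after.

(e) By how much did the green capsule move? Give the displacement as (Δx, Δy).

(3.1, 1.1)

From the two frames, the green capsule sits at roughly (4.3, 4.9) before and (7.4, 6.0) after.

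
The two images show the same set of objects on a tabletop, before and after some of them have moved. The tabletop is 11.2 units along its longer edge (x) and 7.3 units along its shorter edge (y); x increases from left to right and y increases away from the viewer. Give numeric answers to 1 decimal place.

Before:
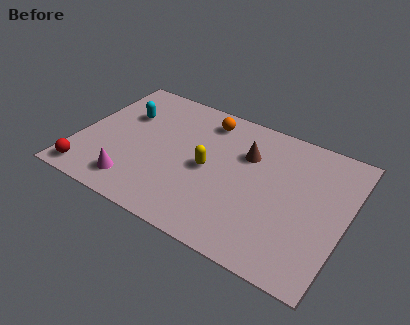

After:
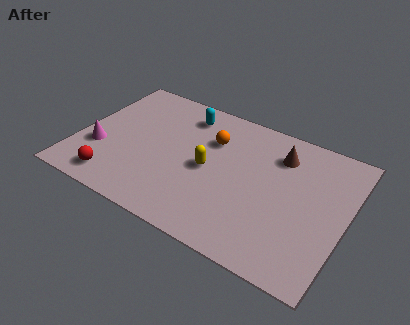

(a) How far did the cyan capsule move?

2.6

The cyan capsule moved from about (1.7, 4.9) to (4.1, 6.0), a distance of √(2.4² + 1.1²) ≈ 2.6.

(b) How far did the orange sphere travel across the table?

1.1

From (5.0, 6.1) to (5.4, 5.1), the orange sphere covered √(0.4² + 1.0²) ≈ 1.1 units.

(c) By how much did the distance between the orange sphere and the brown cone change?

+0.6

Before: roughly 2.2 units apart; after: 2.8. That's 0.6 units further apart.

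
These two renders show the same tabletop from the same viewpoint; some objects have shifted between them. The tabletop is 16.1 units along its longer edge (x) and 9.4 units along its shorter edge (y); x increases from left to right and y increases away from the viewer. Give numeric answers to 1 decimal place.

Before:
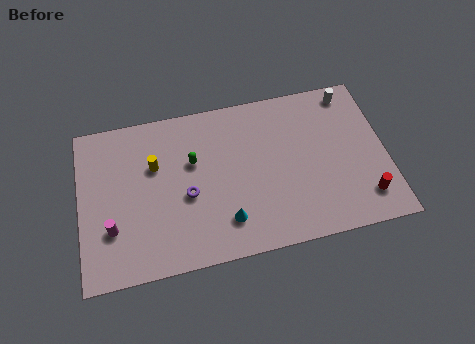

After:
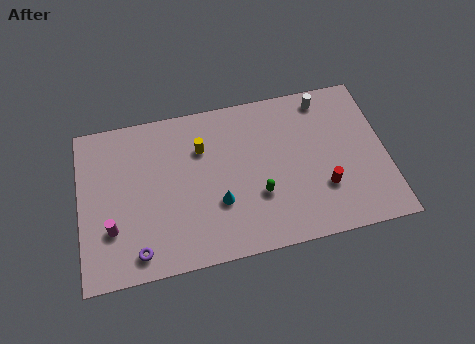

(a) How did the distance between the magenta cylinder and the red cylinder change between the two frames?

-2.1

Before: roughly 13.2 units apart; after: 11.1. That's 2.1 units closer together.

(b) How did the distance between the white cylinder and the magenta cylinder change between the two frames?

-1.3

Before: roughly 14.0 units apart; after: 12.7. That's 1.3 units closer together.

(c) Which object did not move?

the magenta cylinder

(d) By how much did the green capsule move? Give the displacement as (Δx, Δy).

(3.3, -2.7)

The green capsule was at about (6.0, 5.9) and moved to about (9.3, 3.2).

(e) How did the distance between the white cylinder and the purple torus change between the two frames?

+2.4

The distance was about 9.9 in the first image and 12.3 in the second, so they moved 2.4 units further apart.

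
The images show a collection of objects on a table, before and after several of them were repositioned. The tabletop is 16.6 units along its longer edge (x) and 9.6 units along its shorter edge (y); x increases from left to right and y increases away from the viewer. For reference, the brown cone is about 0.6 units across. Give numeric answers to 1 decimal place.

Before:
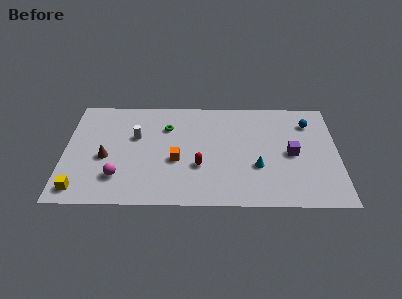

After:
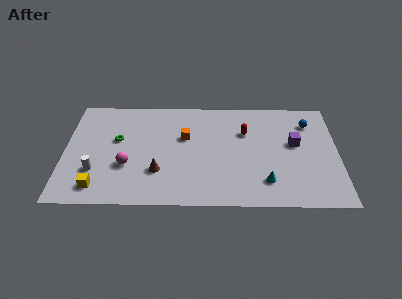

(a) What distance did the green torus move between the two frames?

3.2

From (6.2, 6.9) to (3.2, 5.7), the green torus covered √(3.0² + 1.2²) ≈ 3.2 units.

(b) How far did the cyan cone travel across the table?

1.4

The cyan cone moved from about (11.7, 3.4) to (12.2, 2.1), a distance of √(0.5² + 1.3²) ≈ 1.4.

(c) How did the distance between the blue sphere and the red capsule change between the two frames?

-3.8

The distance was about 7.8 in the first image and 4.0 in the second, so they moved 3.8 units closer together.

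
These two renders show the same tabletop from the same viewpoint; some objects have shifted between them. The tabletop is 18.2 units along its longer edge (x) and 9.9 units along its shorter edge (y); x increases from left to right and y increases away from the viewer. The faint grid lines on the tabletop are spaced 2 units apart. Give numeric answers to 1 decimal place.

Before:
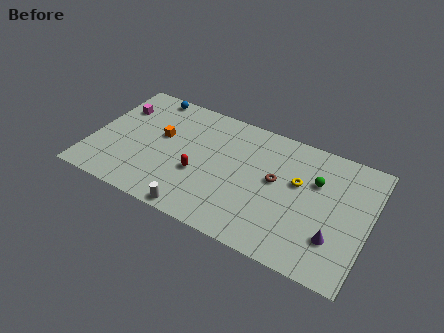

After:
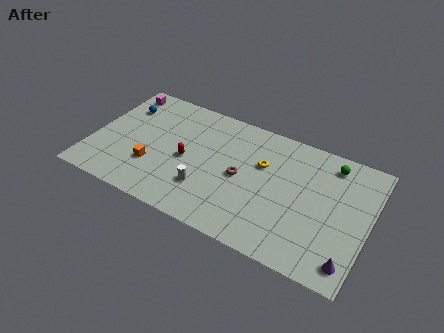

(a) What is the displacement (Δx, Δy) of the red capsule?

(-0.9, 0.8)

The red capsule started near (7.2, 3.8) and ended near (6.3, 4.6).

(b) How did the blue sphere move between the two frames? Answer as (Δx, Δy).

(-1.5, -1.7)

The blue sphere was at about (3.1, 9.0) and moved to about (1.6, 7.3).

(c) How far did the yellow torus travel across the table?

2.4

The yellow torus moved from about (13.5, 6.0) to (11.1, 6.4), a distance of √(2.4² + 0.4²) ≈ 2.4.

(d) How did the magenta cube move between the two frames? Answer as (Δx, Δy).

(-0.1, 1.5)

The magenta cube started near (1.3, 7.1) and ended near (1.2, 8.6).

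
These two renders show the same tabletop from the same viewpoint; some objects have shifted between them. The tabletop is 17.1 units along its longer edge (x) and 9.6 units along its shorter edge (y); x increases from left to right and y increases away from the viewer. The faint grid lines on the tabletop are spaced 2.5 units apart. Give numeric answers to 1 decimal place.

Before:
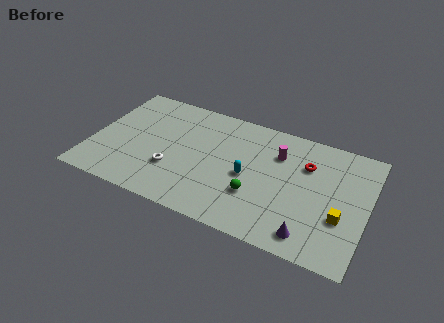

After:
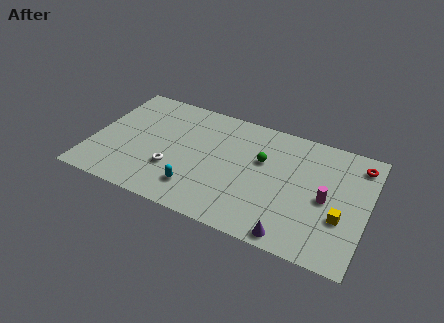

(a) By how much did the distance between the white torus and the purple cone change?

-0.9

The distance was about 8.9 in the first image and 8.0 in the second, so they moved 0.9 units closer together.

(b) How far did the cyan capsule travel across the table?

3.8

The cyan capsule was near (9.8, 4.4) before and (6.8, 2.1) after, so it travelled √(3.0² + 2.3²) ≈ 3.8 units.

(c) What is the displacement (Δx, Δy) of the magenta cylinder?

(3.2, -2.4)

The magenta cylinder was at about (11.4, 6.9) and moved to about (14.6, 4.5).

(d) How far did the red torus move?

3.4

The red torus moved from about (13.2, 6.7) to (16.3, 8.0), a distance of √(3.1² + 1.3²) ≈ 3.4.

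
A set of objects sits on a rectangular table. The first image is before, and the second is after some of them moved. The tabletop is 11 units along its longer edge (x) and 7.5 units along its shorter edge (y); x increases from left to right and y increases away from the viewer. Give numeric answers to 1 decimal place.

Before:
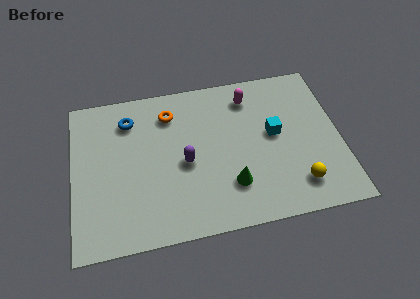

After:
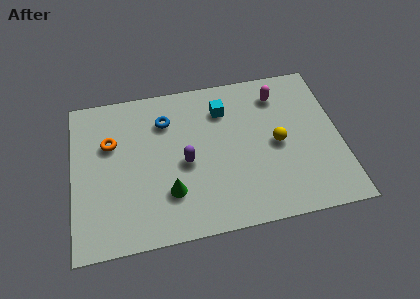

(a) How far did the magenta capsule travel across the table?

1.2

The magenta capsule moved from about (7.4, 6.1) to (8.6, 6.0), a distance of √(1.2² + 0.1²) ≈ 1.2.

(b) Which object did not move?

the purple capsule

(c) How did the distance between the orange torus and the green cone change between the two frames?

-0.9

The distance was about 4.5 in the first image and 3.6 in the second, so they moved 0.9 units closer together.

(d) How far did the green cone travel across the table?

2.5

The green cone was near (6.4, 2.0) before and (3.9, 2.1) after, so it travelled √(2.5² + 0.1²) ≈ 2.5 units.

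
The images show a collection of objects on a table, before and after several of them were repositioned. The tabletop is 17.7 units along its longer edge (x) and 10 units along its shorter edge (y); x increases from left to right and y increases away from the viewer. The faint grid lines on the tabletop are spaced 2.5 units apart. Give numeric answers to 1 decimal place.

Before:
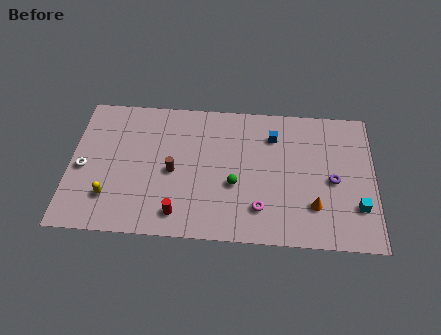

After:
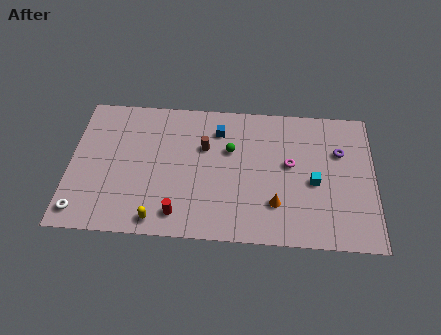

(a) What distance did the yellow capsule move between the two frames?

3.1

The yellow capsule was near (2.4, 2.5) before and (5.2, 1.1) after, so it travelled √(2.8² + 1.4²) ≈ 3.1 units.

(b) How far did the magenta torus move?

3.7

The magenta torus was near (11.1, 2.3) before and (12.8, 5.6) after, so it travelled √(1.7² + 3.3²) ≈ 3.7 units.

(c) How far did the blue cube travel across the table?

3.2

The blue cube was near (11.8, 7.6) before and (8.6, 7.8) after, so it travelled √(3.2² + 0.2²) ≈ 3.2 units.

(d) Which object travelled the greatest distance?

the magenta torus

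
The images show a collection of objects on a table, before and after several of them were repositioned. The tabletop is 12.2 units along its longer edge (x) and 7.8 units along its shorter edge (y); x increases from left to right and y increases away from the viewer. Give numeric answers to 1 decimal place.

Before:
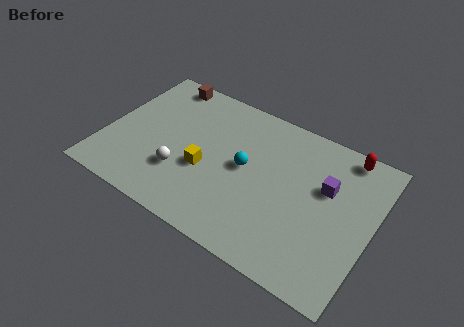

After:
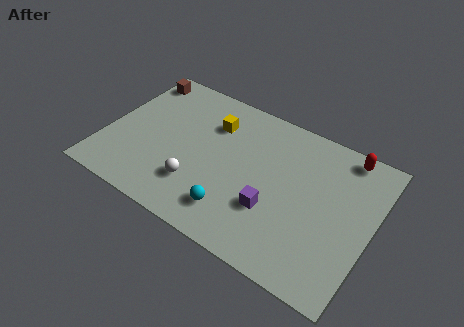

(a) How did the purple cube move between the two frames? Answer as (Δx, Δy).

(-2.1, -2.3)

From the two frames, the purple cube sits at roughly (10.0, 4.9) before and (7.9, 2.6) after.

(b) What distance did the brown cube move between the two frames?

1.2

From (2.0, 7.0) to (0.8, 6.7), the brown cube covered √(1.2² + 0.3²) ≈ 1.2 units.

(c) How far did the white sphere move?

0.9

The white sphere was near (3.7, 2.4) before and (4.5, 2.1) after, so it travelled √(0.8² + 0.3²) ≈ 0.9 units.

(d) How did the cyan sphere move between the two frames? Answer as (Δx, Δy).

(-0.1, -2.5)

From the two frames, the cyan sphere sits at roughly (6.4, 4.1) before and (6.3, 1.6) after.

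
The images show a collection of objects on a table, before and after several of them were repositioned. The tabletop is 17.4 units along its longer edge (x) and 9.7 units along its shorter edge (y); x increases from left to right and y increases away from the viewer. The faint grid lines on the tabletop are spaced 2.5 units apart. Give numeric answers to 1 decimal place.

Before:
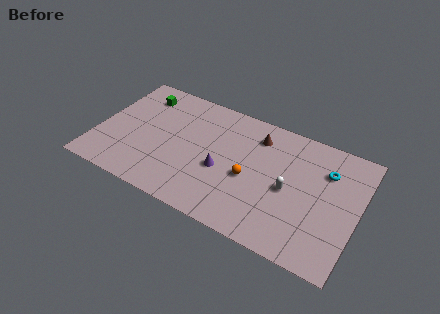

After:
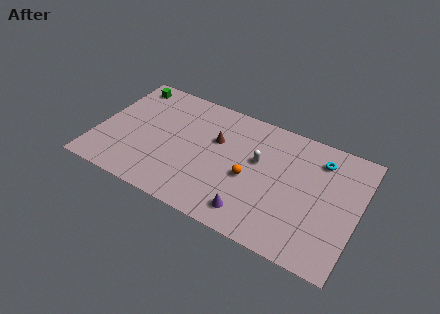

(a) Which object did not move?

the orange sphere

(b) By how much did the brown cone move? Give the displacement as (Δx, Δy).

(-2.6, -1.5)

From the two frames, the brown cone sits at roughly (10.4, 7.7) before and (7.8, 6.2) after.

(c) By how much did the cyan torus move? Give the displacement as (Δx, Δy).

(-0.5, 0.7)

From the two frames, the cyan torus sits at roughly (15.1, 7.0) before and (14.6, 7.7) after.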